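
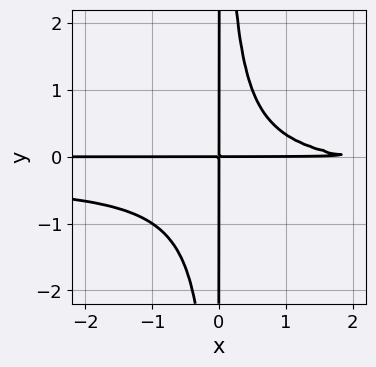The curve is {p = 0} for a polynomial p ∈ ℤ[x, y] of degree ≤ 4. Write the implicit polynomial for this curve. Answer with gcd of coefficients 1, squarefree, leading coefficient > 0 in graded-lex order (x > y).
3*x^2*y^2 + x^2*y - 2*x*y

First, degree: a generic line meets the curve in up to 4 points, so deg p = 4.
Next, from the visible intercepts: the visible y-axis segment lies entirely on the curve; the visible x-axis segment lies entirely on the curve.
Finally, fitting integer coefficients to these (and the overall shape) gives p.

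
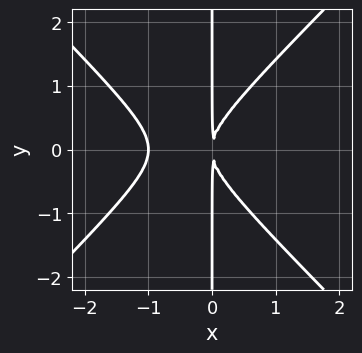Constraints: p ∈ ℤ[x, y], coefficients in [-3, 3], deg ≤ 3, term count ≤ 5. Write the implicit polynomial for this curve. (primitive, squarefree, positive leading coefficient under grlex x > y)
x^3 - x*y^2 + x^2

(a) The degree is 3 — a generic line meets the curve in up to 3 points.
(b) Symmetries: the y ↦ −y reflection is a symmetry, so y appears only in even powers.
(c) From the visible intercepts: one x-axis crossing is at x = -1; every point of the y-axis in the box is on the curve.
(d) The integer polynomial consistent with all of this is the stated p.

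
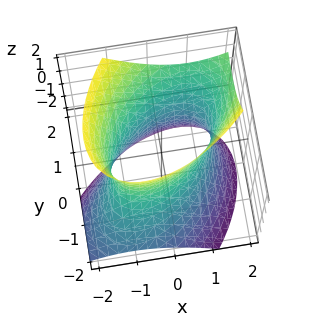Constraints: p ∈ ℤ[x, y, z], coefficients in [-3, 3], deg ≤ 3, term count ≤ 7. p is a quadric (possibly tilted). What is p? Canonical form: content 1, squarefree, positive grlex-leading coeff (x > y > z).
2*x^2 - 2*x*y + 2*y^2 - 2*y*z - z^2 - 3

Degree: a generic line meets the surface in up to 2 points, so deg p = 2.
Against the integer gridlines: no z-intercept at any integer in the box.
Matching integer coefficients to the picture gives p.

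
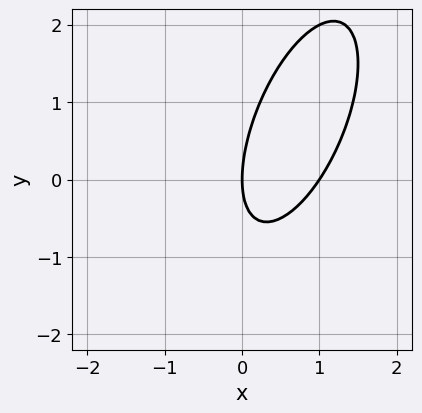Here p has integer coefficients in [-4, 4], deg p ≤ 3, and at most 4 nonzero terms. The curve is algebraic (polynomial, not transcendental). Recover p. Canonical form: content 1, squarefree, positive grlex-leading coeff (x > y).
3*x^2 - 2*x*y + y^2 - 3*x

1. deg p = 2.
2. Against the integer gridlines: among the integer gridlines, it crosses the x-axis at x ∈ {0, 1}; it meets the y-axis at y = 0 (among the integer gridlines).
3. Assembling these constraints gives the stated polynomial.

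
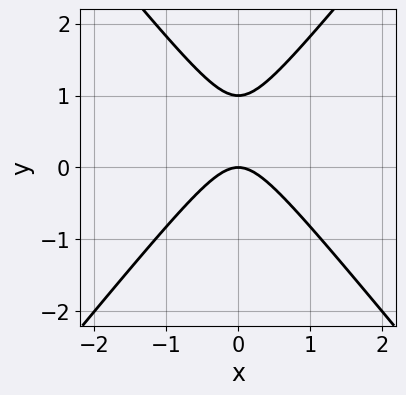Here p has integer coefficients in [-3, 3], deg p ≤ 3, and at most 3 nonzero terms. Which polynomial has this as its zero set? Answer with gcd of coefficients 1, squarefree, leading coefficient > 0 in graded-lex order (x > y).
First, deg p = 2.
Next, symmetries: mirror symmetry x ↦ −x ⇒ only even powers of x.
Next, observable constraints: it meets the x-axis at x = 0 (among the integer gridlines); among the integer gridlines, it crosses the y-axis at y ∈ {0, 1}.
Finally, solving for integer coefficients yields p as stated.

3*x^2 - 2*y^2 + 2*y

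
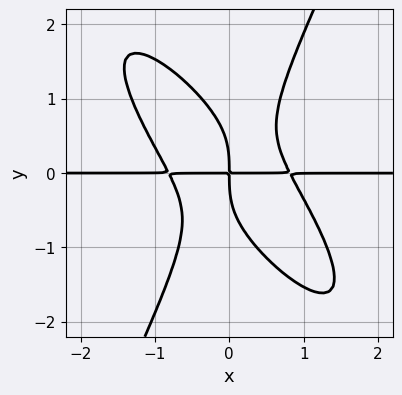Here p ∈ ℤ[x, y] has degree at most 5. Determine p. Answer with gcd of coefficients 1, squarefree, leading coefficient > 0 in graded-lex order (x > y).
3*x^3*y + 3*x^2*y^2 - y^4 - 2*x*y

The degree is 4 — a generic line meets the curve in up to 4 points.
Reading off the gridlines: the visible x-axis segment lies entirely on the curve.
Fitting integer coefficients to these (and the overall shape) gives p.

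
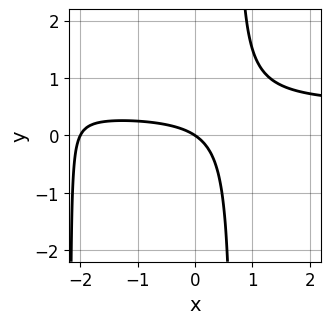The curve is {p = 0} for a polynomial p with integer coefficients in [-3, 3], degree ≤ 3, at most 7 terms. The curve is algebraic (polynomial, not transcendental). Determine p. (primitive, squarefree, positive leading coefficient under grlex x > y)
2*x^2*y - x^2 + 3*x*y - 2*x - 3*y

1. deg p = 3. The shape is more complex than any degree-2 curve.
2. Observable constraints: it crosses the y-axis at the gridline y = 0; among the integer gridlines, it crosses the x-axis at x ∈ {-2, 0}.
3. Assembling these constraints gives the stated polynomial.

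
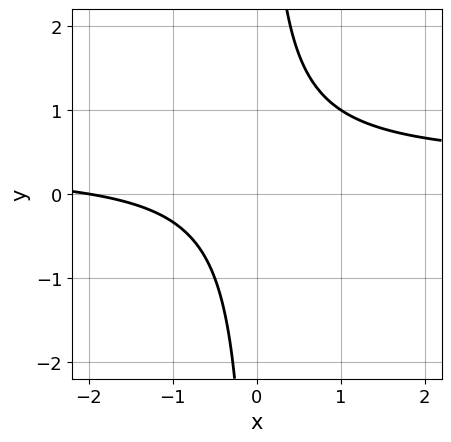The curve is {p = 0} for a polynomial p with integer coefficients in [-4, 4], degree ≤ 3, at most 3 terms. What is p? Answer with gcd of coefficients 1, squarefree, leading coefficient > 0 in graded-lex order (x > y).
1. Degree: the shape is more complex than any degree-1 curve, so deg p = 2.
2. Against the integer gridlines: no y-intercept at any integer in the box; it meets the x-axis at x = -2 (among the integer gridlines).
3. Assembling these constraints gives the stated polynomial.

3*x*y - x - 2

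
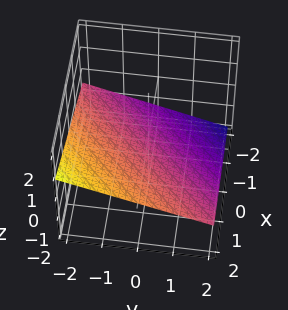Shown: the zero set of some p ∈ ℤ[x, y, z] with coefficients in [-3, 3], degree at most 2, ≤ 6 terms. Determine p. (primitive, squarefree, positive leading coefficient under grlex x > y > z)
x - y - 3*z - 2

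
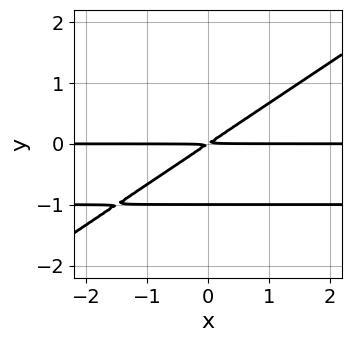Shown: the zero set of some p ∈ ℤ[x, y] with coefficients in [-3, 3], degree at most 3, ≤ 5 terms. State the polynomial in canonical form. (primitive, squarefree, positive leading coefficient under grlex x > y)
2*x*y^2 - 3*y^3 + 2*x*y - 3*y^2

(a) The degree is 3 — a generic line meets the curve in up to 3 points.
(b) Checking where it meets the axes: every point of the x-axis in the box is on the curve; one y-axis crossing is at y = -1.
(c) Putting this together gives p.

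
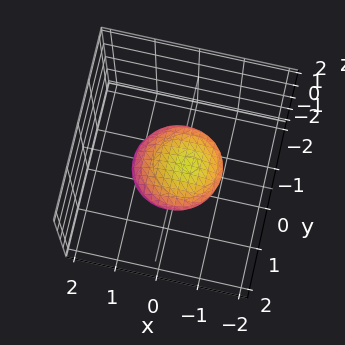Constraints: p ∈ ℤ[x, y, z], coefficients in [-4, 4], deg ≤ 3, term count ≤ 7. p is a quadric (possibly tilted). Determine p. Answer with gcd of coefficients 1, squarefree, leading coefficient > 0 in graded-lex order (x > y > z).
x^2 + x*z + y^2 + 3*z^2 - 1

(a) Degree: no degree-1 surface has this shape, so deg p = 2.
(b) From the visible intercepts: among the integer gridlines, it crosses the x-axis at x ∈ {-1, 1}; the y-axis gridline crossings are at y ∈ {-1, 1}.
(c) Putting this together gives p.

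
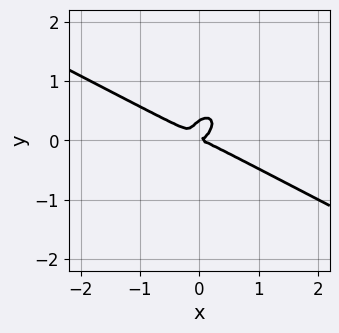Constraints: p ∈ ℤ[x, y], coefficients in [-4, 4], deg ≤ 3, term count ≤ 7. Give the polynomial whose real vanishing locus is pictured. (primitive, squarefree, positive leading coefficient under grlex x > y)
2*x^3 + 2*x^2*y - 2*x*y^2 + 3*y^3 - y^2

(a) deg p = 3. A generic line meets the curve in up to 3 points.
(b) From the visible intercepts: one x-axis crossing is at x = 0; it crosses the y-axis at the gridline y = 0.
(c) Fitting integer coefficients to these (and the overall shape) gives p.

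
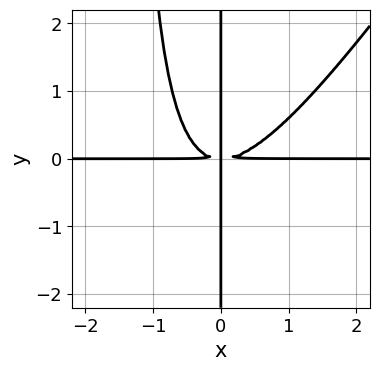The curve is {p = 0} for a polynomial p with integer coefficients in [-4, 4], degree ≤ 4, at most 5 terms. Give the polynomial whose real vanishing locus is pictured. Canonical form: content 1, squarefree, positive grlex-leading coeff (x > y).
Degree: a generic line meets the curve in up to 4 points, so deg p = 4.
Observable constraints: the visible y-axis segment lies entirely on the curve; the visible x-axis segment lies entirely on the curve.
Together with the visible shape, these determine p as stated.

3*x^3*y - 2*x^2*y^2 - 3*x*y^2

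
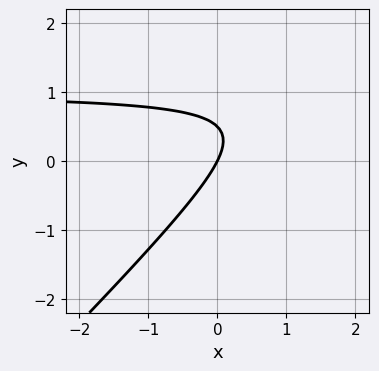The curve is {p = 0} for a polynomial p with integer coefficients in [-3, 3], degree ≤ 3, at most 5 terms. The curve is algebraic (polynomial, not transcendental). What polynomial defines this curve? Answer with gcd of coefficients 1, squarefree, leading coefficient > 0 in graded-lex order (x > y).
1. Degree: no degree-1 curve has this shape, so deg p = 2.
2. From the visible intercepts: it crosses the x-axis at the gridline x = 0; it crosses the y-axis at the gridline y = 0.
3. These observations pin down the coefficients.

2*x*y - 2*y^2 - 2*x + y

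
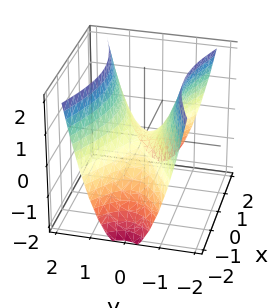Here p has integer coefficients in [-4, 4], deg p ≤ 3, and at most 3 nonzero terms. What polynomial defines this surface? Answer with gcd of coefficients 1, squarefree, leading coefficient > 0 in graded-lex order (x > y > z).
x^2 - 3*y^2 + 2*z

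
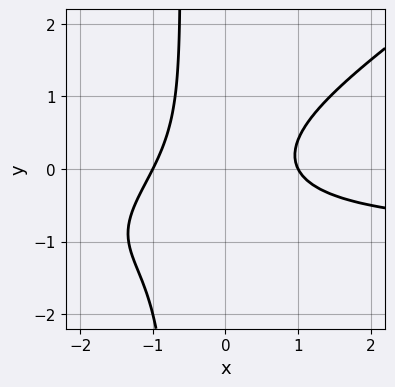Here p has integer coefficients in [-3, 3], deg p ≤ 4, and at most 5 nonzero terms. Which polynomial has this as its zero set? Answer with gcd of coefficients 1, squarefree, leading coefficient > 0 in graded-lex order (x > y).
2*x^2*y - 3*x*y^2 + 2*x^2 - 2*y^2 - 2

1. Degree: the shape is more complex than any degree-2 curve, so deg p = 3.
2. Observable constraints: among the integer gridlines, it crosses the x-axis at x ∈ {-1, 1}; it misses every integer gridline on the y-axis.
3. Fitting integer coefficients to these (and the overall shape) gives p.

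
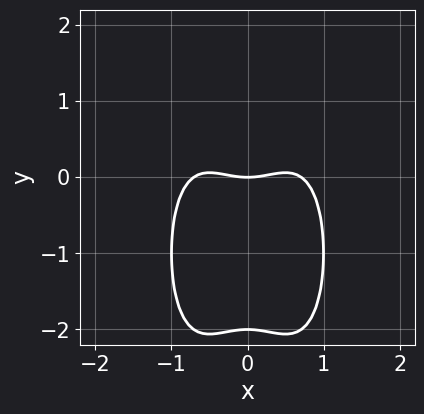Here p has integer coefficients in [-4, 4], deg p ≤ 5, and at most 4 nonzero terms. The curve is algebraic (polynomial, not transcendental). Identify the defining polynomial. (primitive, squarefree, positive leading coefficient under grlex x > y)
1. Degree: a generic line meets the curve in up to 4 points, so deg p = 4.
2. Symmetries: it's symmetric under x → −x, forcing even powers of x.
3. From the visible intercepts: it crosses the x-axis at the gridline x = 0; the y-axis gridline crossings are at y ∈ {-2, 0}.
4. Putting this together gives p.

2*x^4 - x^2 + y^2 + 2*y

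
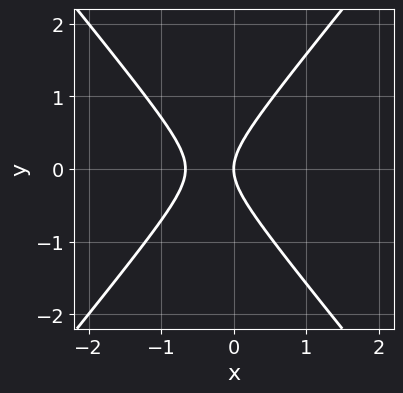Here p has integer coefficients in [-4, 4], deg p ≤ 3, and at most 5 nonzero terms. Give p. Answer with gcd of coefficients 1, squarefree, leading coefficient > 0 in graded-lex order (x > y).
3*x^2 - 2*y^2 + 2*x

First, deg p = 2. A generic line meets the curve in up to 2 points.
Next, symmetries: mirror symmetry y ↦ −y ⇒ only even powers of y.
Next, reading off the gridlines: it meets the y-axis at y = 0 (among the integer gridlines); it meets the x-axis at x = 0 (among the integer gridlines).
Finally, solving for integer coefficients yields p as stated.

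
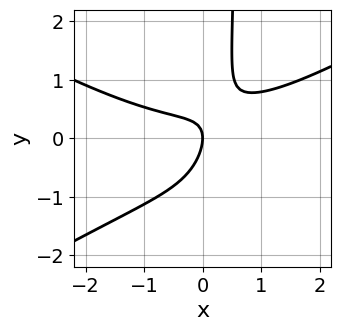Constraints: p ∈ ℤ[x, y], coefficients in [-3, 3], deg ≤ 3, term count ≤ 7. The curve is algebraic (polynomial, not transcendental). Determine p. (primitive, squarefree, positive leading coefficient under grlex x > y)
x^3 - 3*x*y^2 - 3*x*y + 2*y^2 + 2*x

The degree is 3 — the shape is more complex than any degree-2 curve.
From the axis intercepts and sections: it crosses the y-axis at the gridline y = 0; one x-axis crossing is at x = 0.
Together with the visible shape, these determine p as stated.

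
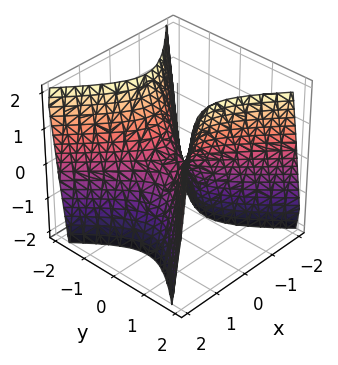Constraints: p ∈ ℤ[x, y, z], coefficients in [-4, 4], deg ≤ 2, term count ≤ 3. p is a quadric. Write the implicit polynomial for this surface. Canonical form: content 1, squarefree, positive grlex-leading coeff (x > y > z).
2*x^2 - 2*y^2 + z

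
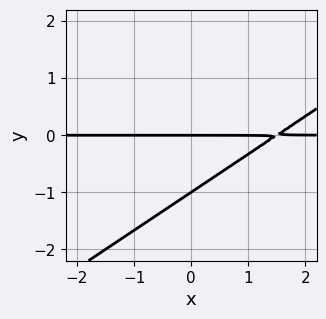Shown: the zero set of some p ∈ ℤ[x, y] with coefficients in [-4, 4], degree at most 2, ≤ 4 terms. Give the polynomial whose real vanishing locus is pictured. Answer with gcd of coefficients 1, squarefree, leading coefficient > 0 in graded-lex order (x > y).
The degree is 2 — no degree-1 curve has this shape.
Against the integer gridlines: among the integer gridlines, it crosses the y-axis at y ∈ {-1, 0}; every point of the x-axis in the box is on the curve.
Assembling these constraints gives the stated polynomial.

2*x*y - 3*y^2 - 3*y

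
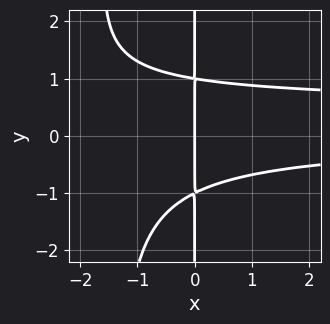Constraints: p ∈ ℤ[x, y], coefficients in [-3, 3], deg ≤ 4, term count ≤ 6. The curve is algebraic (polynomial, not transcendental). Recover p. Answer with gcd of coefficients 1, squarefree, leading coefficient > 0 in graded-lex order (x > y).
2*x^2*y^2 - x^2*y + 3*x*y^2 - 3*x

First, degree: a generic line meets the curve in up to 4 points, so deg p = 4.
Next, from the visible intercepts: it meets the x-axis at x = 0 (among the integer gridlines); the visible y-axis segment lies entirely on the curve.
Finally, matching integer coefficients to the picture gives p.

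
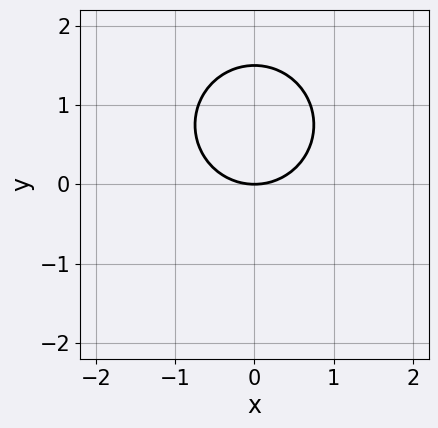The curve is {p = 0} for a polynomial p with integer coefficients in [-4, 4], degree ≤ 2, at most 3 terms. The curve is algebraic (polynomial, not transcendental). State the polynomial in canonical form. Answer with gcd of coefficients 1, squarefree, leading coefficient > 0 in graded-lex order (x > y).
2*x^2 + 2*y^2 - 3*y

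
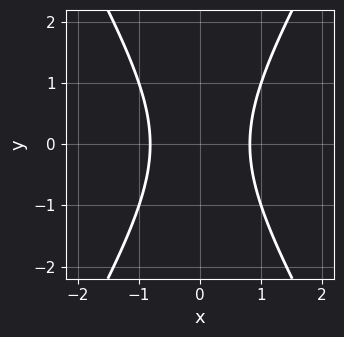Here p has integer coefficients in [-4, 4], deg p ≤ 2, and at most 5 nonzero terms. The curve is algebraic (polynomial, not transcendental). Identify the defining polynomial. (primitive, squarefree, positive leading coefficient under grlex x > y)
(a) The degree is 2 — no degree-1 curve has this shape.
(b) Symmetries: it's symmetric under y → −y, forcing even powers of y; mirror symmetry x ↦ −x ⇒ only even powers of x.
(c) From the visible intercepts: no y-intercept at any integer in the box.
(d) Solving for integer coefficients yields p as stated.

3*x^2 - y^2 - 2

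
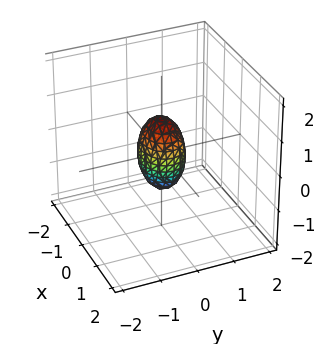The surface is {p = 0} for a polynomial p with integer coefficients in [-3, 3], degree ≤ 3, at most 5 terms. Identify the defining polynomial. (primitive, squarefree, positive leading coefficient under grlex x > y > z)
(a) The degree is 2 — a closed, bounded, convex surface; a quadric.
(b) Symmetries: the x ↦ −x reflection is a symmetry, so x appears only in even powers; mirror symmetry z ↦ −z ⇒ only even powers of z; it's symmetric under y → −y, forcing even powers of y.
(c) Against the integer gridlines: the z-axis gridline crossings are at z ∈ {-1, 1}.
(d) Together with the visible shape, these determine p as stated.

2*x^2 + 3*y^2 + z^2 - 1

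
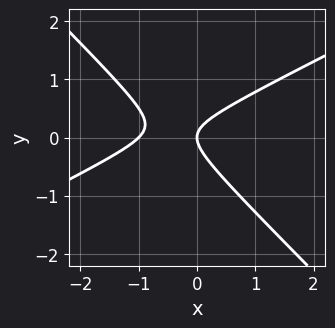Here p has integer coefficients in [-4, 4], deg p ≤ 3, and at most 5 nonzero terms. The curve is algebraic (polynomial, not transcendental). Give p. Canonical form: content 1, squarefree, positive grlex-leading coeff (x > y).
First, the degree is 2 — a generic line meets the curve in up to 2 points.
Next, observable constraints: it crosses the y-axis at the gridline y = 0; among the integer gridlines, it crosses the x-axis at x ∈ {-1, 0}.
Finally, solving for integer coefficients yields p as stated.

x^2 - x*y - 2*y^2 + x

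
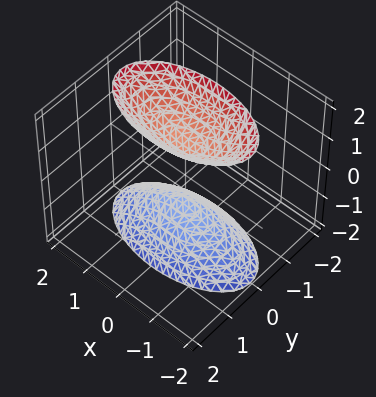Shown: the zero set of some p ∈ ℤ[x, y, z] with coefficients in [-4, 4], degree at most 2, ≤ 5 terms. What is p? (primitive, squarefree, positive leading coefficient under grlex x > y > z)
x^2 + 3*y^2 - z^2 + 1

1. The picture has 2 separate pieces. Treating them together as one polynomial.
2. Degree: two sheets facing apart; a quadric, so deg p = 2.
3. Symmetries: the x ↦ −x reflection is a symmetry, so x appears only in even powers; mirror symmetry y ↦ −y ⇒ only even powers of y; it's symmetric under z → −z, forcing even powers of z.
4. From the axis intercepts and sections: the surface avoids every integer x-axis point in the box; it misses every integer gridline on the y-axis.
5. Assembling these constraints gives the stated polynomial. Check: (0, 0, -1) on the z-axis lies on the surface, and p(0, 0, -1) = 0. ✓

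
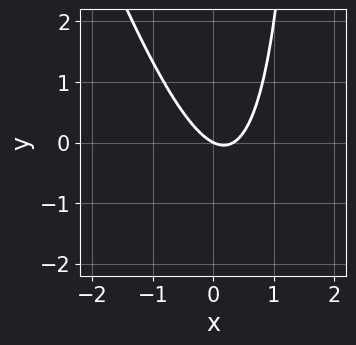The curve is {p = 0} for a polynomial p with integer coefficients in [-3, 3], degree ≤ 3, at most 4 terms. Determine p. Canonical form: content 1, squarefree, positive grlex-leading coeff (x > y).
3*x^2 + x*y - x - 2*y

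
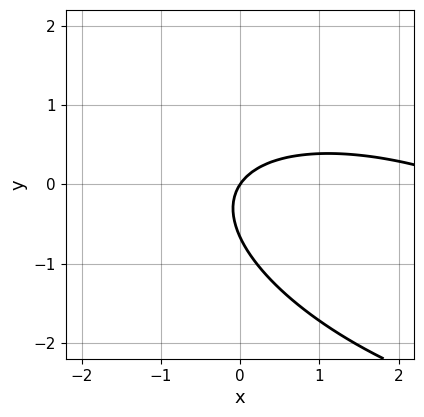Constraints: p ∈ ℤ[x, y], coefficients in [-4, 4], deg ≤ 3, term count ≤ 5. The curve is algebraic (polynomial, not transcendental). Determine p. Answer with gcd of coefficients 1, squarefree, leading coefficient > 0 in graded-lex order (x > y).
First, deg p = 2. No degree-1 curve has this shape.
Then, reading off the gridlines: it crosses the x-axis at the gridline x = 0; it meets the y-axis at y = 0 (among the integer gridlines).
Finally, solving for integer coefficients yields p as stated.

x^2 + 2*x*y + 3*y^2 - 3*x + 2*y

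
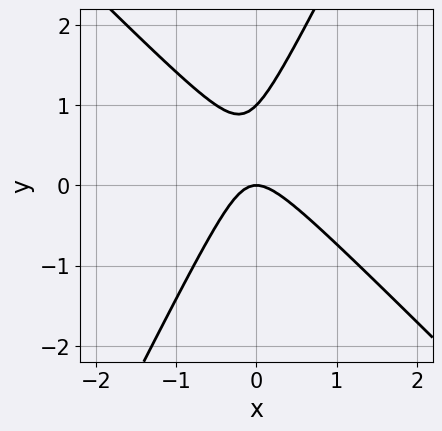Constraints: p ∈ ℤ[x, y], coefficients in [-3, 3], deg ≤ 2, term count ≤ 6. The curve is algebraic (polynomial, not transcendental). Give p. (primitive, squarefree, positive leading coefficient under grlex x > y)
2*x^2 + x*y - y^2 + y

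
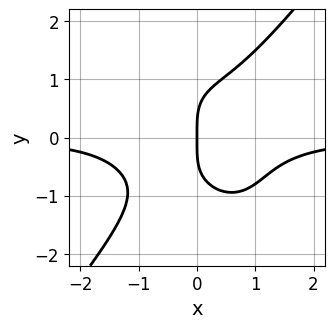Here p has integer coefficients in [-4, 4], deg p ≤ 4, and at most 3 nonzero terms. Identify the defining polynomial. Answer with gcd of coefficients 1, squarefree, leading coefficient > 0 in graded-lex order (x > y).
1. deg p = 4.
2. Observable constraints: it meets the y-axis at y = 0 (among the integer gridlines); one x-axis crossing is at x = 0.
3. Putting this together gives p.

2*x^3*y - y^4 + 2*x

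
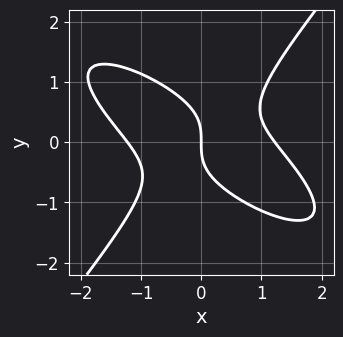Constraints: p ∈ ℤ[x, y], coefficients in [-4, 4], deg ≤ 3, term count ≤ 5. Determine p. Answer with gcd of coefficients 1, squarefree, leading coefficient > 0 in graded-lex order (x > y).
2*x^3 + 3*x^2*y - 3*y^3 - 3*x

First, the degree is 3 — the shape is more complex than any degree-2 curve.
Then, observable constraints: it crosses the x-axis at the gridline x = 0; it meets the y-axis at y = 0 (among the integer gridlines).
Finally, together with the visible shape, these determine p as stated.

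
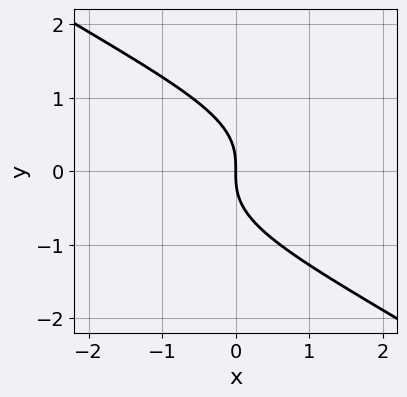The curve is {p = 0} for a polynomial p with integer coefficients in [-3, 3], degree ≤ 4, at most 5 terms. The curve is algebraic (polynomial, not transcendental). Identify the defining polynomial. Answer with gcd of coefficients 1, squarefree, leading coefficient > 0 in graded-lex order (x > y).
1. The degree is 3 — no degree-2 curve has this shape.
2. From the axis intercepts and sections: it crosses the x-axis at the gridline x = 0; one y-axis crossing is at y = 0.
3. Together with the visible shape, these determine p as stated.

2*x*y^2 + 3*y^3 + 3*x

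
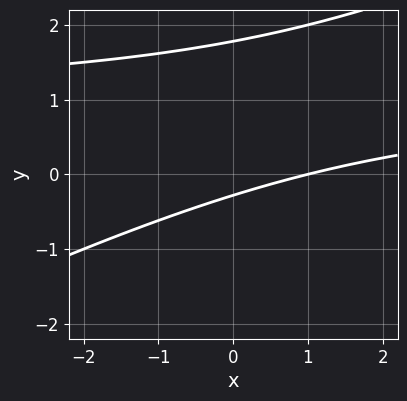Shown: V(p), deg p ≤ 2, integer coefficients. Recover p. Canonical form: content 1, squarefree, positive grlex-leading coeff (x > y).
x*y - 2*y^2 - x + 3*y + 1

Degree: no degree-1 curve has this shape, so deg p = 2.
Checking where it meets the axes: it meets the x-axis at x = 1 (among the integer gridlines).
Assembling these constraints gives the stated polynomial.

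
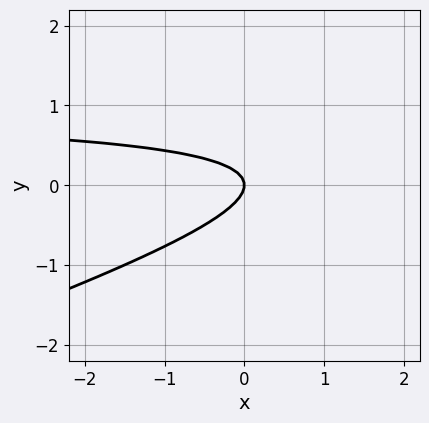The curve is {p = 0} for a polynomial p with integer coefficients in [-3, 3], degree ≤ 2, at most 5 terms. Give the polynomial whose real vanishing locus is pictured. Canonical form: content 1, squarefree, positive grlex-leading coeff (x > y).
x*y - 3*y^2 - x

First, the degree is 2 — a generic line meets the curve in up to 2 points.
Then, from the visible intercepts: it meets the x-axis at x = 0 (among the integer gridlines); it meets the y-axis at y = 0 (among the integer gridlines).
Finally, these observations pin down the coefficients.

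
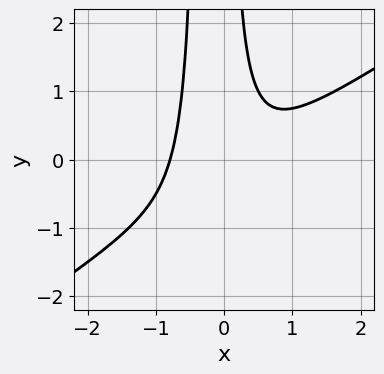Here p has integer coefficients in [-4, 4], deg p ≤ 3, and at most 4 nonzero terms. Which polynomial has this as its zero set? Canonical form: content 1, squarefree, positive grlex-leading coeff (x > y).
2*x^3 - 3*x^2*y - x*y + 1

deg p = 3. A generic line meets the curve in up to 3 points.
Observable constraints: no y-intercept at any integer in the box.
Matching integer coefficients to the picture gives p.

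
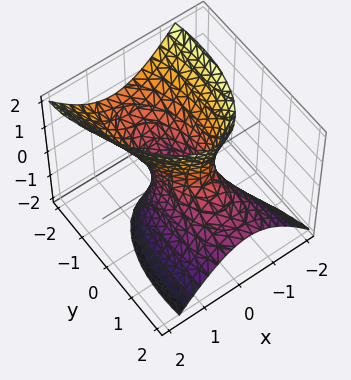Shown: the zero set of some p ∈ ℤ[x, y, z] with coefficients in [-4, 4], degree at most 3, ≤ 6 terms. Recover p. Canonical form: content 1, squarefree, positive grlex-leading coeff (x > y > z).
3*x^2 + x*y + y^2 + 2*y*z - z^2 - 1

1. The degree is 2 — a generic line meets the surface in up to 2 points.
2. Reading off the gridlines: the surface avoids every integer z-axis point in the box; among the integer gridlines, it crosses the y-axis at y ∈ {-1, 1}.
3. The integer polynomial consistent with all of this is the stated p.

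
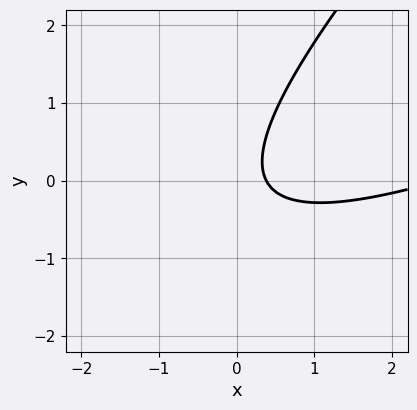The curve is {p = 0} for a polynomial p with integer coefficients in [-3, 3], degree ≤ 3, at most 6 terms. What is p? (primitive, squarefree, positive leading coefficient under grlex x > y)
The degree is 2 — no degree-1 curve has this shape.
From the axis intercepts and sections: it misses every integer gridline on the y-axis.
Solving for integer coefficients yields p as stated.

x^2 - 3*x*y + 2*y^2 - 3*x + 1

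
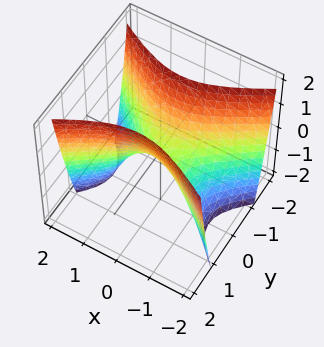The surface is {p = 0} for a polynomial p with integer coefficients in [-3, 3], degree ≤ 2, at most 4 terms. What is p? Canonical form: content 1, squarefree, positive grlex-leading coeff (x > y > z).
x^2 - 2*y^2 + z

Degree: a hyperbolic paraboloid; a quadric, so deg p = 2.
Symmetries: it's symmetric under x → −x, forcing even powers of x; it's symmetric under y → −y, forcing even powers of y.
Against the integer gridlines: one x-axis crossing is at x = 0; it meets the y-axis at y = 0 (among the integer gridlines); one z-axis crossing is at z = 0.
Solving for integer coefficients yields p as stated.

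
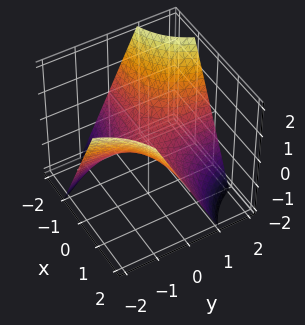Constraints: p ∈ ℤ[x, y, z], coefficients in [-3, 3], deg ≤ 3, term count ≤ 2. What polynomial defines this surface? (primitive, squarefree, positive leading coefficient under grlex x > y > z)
Degree: a saddle surface; a quadric, so deg p = 2.
Checking where it meets the axes: every point of the x-axis in the box is on the surface; every point of the y-axis in the box is on the surface.
The integer polynomial consistent with all of this is the stated p.

x*y + z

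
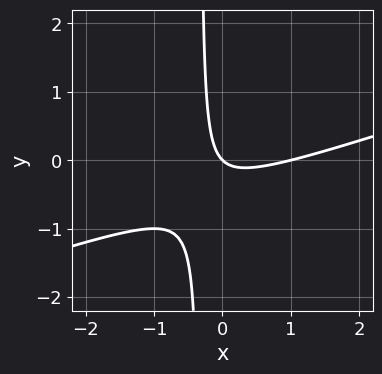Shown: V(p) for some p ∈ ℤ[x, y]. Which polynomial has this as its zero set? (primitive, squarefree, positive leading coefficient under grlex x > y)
(a) The degree is 2 — the shape is more complex than any degree-1 curve.
(b) From the visible intercepts: it crosses the y-axis at the gridline y = 0; among the integer gridlines, it crosses the x-axis at x ∈ {0, 1}.
(c) Together with the visible shape, these determine p as stated.

x^2 - 3*x*y - x - y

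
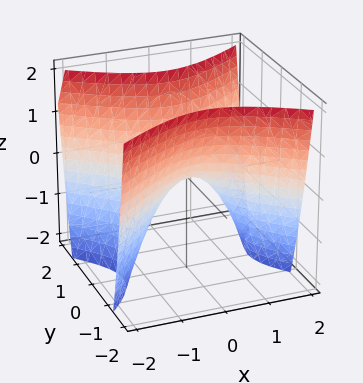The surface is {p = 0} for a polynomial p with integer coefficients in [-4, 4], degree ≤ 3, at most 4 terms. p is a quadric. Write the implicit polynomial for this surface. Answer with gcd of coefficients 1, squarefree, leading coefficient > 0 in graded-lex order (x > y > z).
2*x^2 - 3*y^2 + 2*z

First, deg p = 2. A hyperbolic paraboloid; a quadric.
Next, symmetries: the x ↦ −x reflection is a symmetry, so x appears only in even powers; the y ↦ −y reflection is a symmetry, so y appears only in even powers.
Next, reading off the gridlines: it meets the z-axis at z = 0 (among the integer gridlines); it meets the y-axis at y = 0 (among the integer gridlines).
Finally, together with the visible shape, these determine p as stated.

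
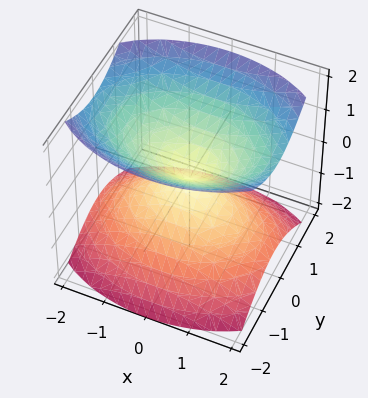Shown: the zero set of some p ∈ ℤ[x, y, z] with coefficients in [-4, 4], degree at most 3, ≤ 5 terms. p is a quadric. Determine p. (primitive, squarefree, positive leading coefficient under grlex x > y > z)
The picture has 2 separate pieces. They look like related sheets of one shape, so recover p as a whole.
Degree: two nappes meeting at a single point; a quadric, so deg p = 2.
Symmetries: the x ↦ −x reflection is a symmetry, so x appears only in even powers; mirror symmetry z ↦ −z ⇒ only even powers of z; mirror symmetry y ↦ −y ⇒ only even powers of y.
From the axis intercepts and sections: one y-axis crossing is at y = 0; it crosses the z-axis at the gridline z = 0.
Matching integer coefficients to the picture gives p.

x^2 + 2*y^2 - 2*z^2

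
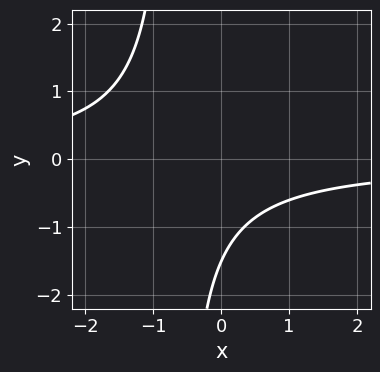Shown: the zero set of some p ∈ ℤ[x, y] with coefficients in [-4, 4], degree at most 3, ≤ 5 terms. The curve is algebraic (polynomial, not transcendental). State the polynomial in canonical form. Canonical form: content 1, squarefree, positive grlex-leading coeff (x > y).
3*x*y + 2*y + 3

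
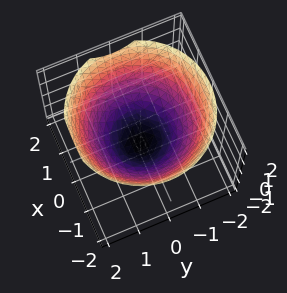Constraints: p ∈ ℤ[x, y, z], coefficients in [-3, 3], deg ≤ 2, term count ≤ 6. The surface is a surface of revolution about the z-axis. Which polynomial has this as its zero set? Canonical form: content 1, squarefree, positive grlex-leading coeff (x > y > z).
(a) The degree is 2 — a generic line meets the surface in up to 2 points.
(b) Symmetry: every cross-section ⟂ z is a circle, so x, y appear only via x² + y².
(c) Observable constraints: it crosses the z-axis at the gridline z = -1; a circular section at z = 1 has radius between 1 and 2.
(d) Matching integer coefficients to the picture gives p.

2*x^2 + 2*y^2 - 3*z - 3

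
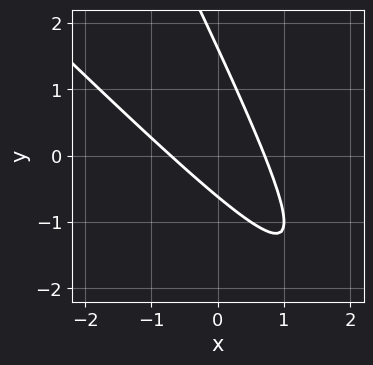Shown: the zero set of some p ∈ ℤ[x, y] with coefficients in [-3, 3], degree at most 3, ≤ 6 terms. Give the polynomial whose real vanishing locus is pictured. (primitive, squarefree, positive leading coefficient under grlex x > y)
2*x^2 + 3*x*y + y^2 - y - 1

First, degree: the shape is more complex than any degree-1 curve, so deg p = 2.
Finally, the integer polynomial consistent with all of this is the stated p.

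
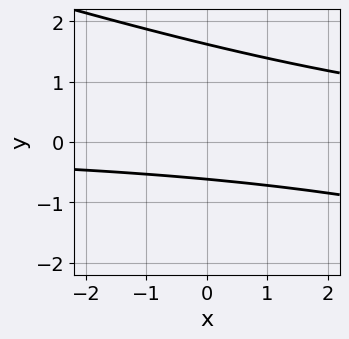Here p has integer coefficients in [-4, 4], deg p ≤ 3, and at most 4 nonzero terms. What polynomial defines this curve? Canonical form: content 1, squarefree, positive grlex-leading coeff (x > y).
x*y + 3*y^2 - 3*y - 3

1. The degree is 2 — no degree-1 curve has this shape.
2. From the visible intercepts: the curve avoids every integer x-axis point in the box.
3. Together with the visible shape, these determine p as stated.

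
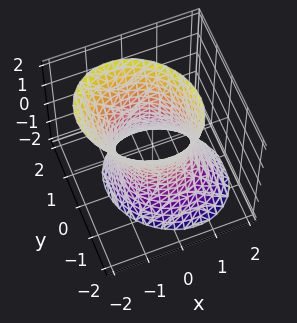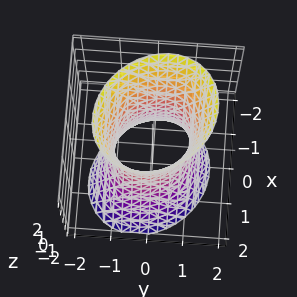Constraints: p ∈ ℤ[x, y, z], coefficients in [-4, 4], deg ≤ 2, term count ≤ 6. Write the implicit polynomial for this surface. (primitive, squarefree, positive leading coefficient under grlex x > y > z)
3*x^2 + x*y + x*z + 3*y^2 - z^2 - 3

1. deg p = 2. No degree-1 surface has this shape.
2. From the axis intercepts and sections: the y-axis gridline crossings are at y ∈ {-1, 1}; the x-axis gridline crossings are at x ∈ {-1, 1}; it misses every integer gridline on the z-axis.
3. Fitting integer coefficients to these (and the overall shape) gives p.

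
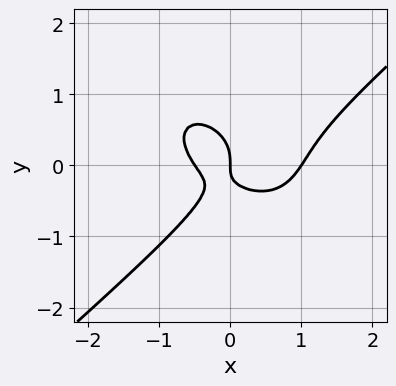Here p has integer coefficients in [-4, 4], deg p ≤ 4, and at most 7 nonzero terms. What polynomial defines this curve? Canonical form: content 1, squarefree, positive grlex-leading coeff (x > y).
deg p = 3. A generic line meets the curve in up to 3 points.
Observable constraints: one y-axis crossing is at y = 0; the x-axis gridline crossings are at x ∈ {0, 1}.
Together with the visible shape, these determine p as stated.

2*x^3 - 3*y^3 - x^2 - 2*x*y - x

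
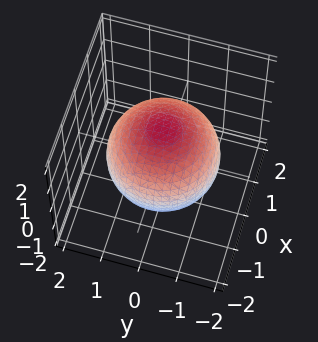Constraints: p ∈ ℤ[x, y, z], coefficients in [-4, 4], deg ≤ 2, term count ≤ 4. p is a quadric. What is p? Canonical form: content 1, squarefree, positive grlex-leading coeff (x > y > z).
x^2 + y^2 + z^2 - 2

Degree: bounded and convex; a quadric, so deg p = 2.
Symmetries: rotational symmetry about the z-axis ⇒ p depends on x, y only through x² + y²; it's symmetric under z → −z, forcing even powers of z.
Checking where it meets the axes: a circular section at z = 0 has radius between 1 and 2.
Together with the visible shape, these determine p as stated.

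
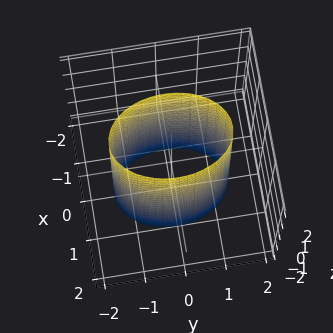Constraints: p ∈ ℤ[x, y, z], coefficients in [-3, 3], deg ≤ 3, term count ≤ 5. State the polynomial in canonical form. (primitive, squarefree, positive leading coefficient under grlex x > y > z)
2*x^2 + y^2 - 2

The degree is 2 — a cylinder; a quadric.
Symmetries: it's symmetric under y → −y, forcing even powers of y; it's symmetric under z → −z, forcing even powers of z; the x ↦ −x reflection is a symmetry, so x appears only in even powers.
From the visible intercepts: it misses every integer gridline on the z-axis; among the integer gridlines, it crosses the x-axis at x ∈ {-1, 1}.
Solving for integer coefficients yields p as stated.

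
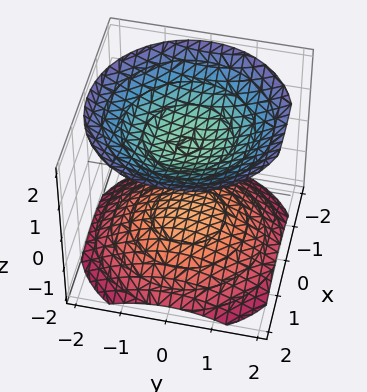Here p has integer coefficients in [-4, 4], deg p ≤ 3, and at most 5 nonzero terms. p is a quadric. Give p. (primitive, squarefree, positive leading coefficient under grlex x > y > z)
There are 2 components. Treating them together as one polynomial.
deg p = 2. Two sheets facing apart; a quadric.
Symmetries: it's symmetric under z → −z, forcing even powers of z; rotational symmetry about the z-axis ⇒ p depends on x, y only through x² + y².
From the visible intercepts: it misses every integer gridline on the x-axis; the z-axis gridline crossings are at z ∈ {-1, 1}; no y-intercept at any integer in the box.
Assembling these constraints gives the stated polynomial.

2*x^2 + 2*y^2 - 3*z^2 + 3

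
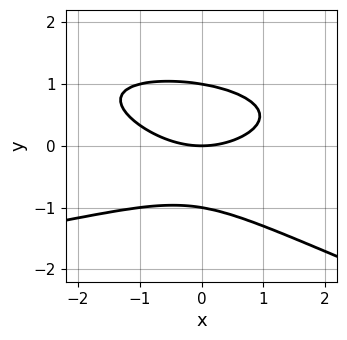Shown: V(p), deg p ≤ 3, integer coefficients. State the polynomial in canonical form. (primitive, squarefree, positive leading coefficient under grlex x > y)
x*y^2 + 3*y^3 + x^2 - 3*y

1. The degree is 3 — no degree-2 curve has this shape.
2. From the visible intercepts: among the integer gridlines, it crosses the y-axis at y ∈ {-1, 0, 1}; it meets the x-axis at x = 0 (among the integer gridlines).
3. Together with the visible shape, these determine p as stated.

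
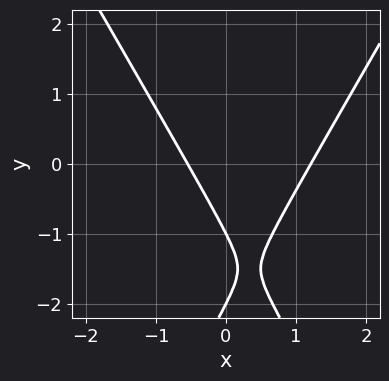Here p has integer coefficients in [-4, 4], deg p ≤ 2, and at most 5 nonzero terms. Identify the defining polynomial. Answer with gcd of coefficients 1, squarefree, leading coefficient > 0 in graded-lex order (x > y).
3*x^2 - y^2 - 2*x - 3*y - 2

(a) The degree is 2 — a generic line meets the curve in up to 2 points.
(b) From the visible intercepts: the y-axis gridline crossings are at y ∈ {-2, -1}.
(c) These observations pin down the coefficients.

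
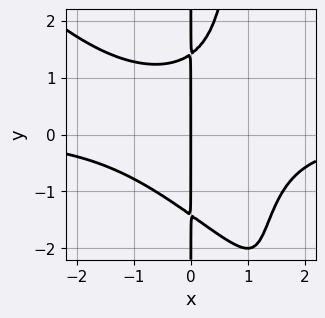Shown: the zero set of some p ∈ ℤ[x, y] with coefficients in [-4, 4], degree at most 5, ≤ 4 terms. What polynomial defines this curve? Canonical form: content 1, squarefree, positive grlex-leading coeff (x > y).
1. Degree: a generic line meets the curve in up to 4 points, so deg p = 4.
2. Against the integer gridlines: one x-axis crossing is at x = 0; the visible y-axis segment lies entirely on the curve.
3. Fitting integer coefficients to these (and the overall shape) gives p.

x^3*y + x^2*y^2 - x*y^2 + 2*x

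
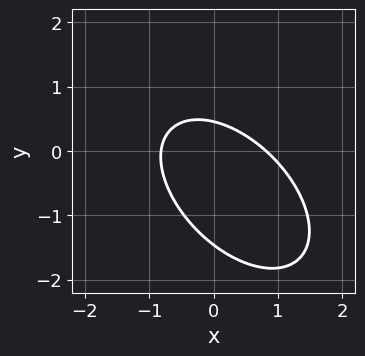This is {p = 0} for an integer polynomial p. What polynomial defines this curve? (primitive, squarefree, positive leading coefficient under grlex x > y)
1. The degree is 2 — the shape is more complex than any degree-1 curve.
2. Matching integer coefficients to the picture gives p.

3*x^2 + 3*x*y + 3*y^2 + 3*y - 2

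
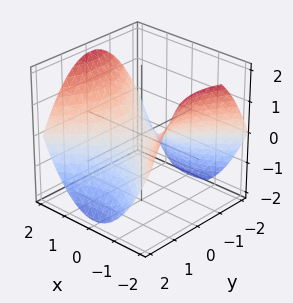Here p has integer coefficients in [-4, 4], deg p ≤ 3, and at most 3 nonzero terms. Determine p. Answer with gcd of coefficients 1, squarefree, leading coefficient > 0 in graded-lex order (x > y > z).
x^2 - y^2 - 2*z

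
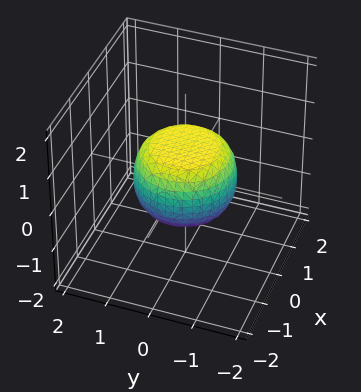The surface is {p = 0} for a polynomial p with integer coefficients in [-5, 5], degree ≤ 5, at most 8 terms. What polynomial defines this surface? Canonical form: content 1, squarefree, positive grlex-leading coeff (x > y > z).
First, deg p = 4.
Next, symmetries: the z-axis is an axis of rotation, so x and y enter only as x² + y².
Next, from the visible intercepts: a circular section at z = 0 has radius between 1 and 2.
Finally, these observations pin down the coefficients.

2*x^4 + 4*x^2*y^2 + 2*y^4 - x^2 - y^2 + 3*z^2 - 2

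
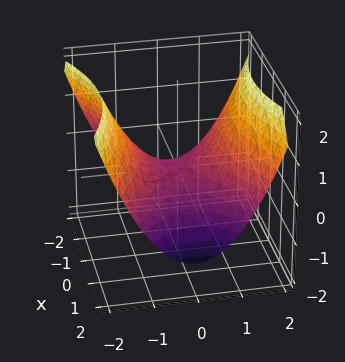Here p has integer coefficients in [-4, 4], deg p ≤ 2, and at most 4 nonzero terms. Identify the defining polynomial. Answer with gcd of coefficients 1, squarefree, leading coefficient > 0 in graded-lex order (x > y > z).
Degree: a hyperbolic paraboloid; a quadric, so deg p = 2.
Symmetries: mirror symmetry y ↦ −y ⇒ only even powers of y; the x ↦ −x reflection is a symmetry, so x appears only in even powers.
From the visible intercepts: it crosses the x-axis at the gridline x = 0; it meets the y-axis at y = 0 (among the integer gridlines); one z-axis crossing is at z = 0.
Fitting integer coefficients to these (and the overall shape) gives p.

x^2 - 2*y^2 + 3*z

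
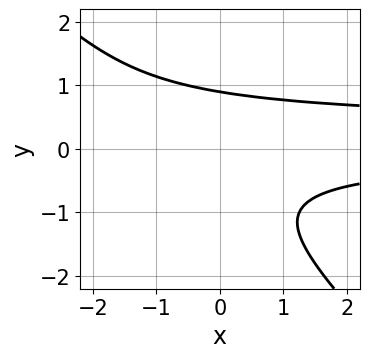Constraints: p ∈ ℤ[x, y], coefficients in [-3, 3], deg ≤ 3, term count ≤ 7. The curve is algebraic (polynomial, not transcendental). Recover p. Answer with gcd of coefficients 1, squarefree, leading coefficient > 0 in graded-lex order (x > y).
3*x*y^2 + 3*y^3 - x*y + y^2 - 3

First, the degree is 3 — a generic line meets the curve in up to 3 points.
Then, from the visible intercepts: the curve avoids every integer x-axis point in the box.
Finally, together with the visible shape, these determine p as stated.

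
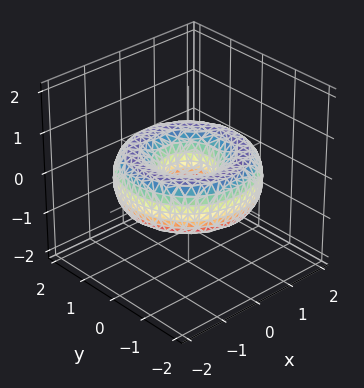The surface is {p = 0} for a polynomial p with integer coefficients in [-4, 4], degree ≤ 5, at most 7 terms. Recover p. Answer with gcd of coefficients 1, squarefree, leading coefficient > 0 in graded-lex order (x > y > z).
x^4 + 2*x^2*y^2 + y^4 - 3*x^2 - 3*y^2 + 3*z^2 + 1

(a) Degree: the shape is more complex than any degree-3 surface, so deg p = 4.
(b) Symmetry: the surface is invariant under rotation about z: p = q(x² + y², z).
(c) Observable constraints: a circular section at z = 0 has radius between 0 and 1; the surface avoids every integer z-axis point in the box.
(d) Putting this together gives p.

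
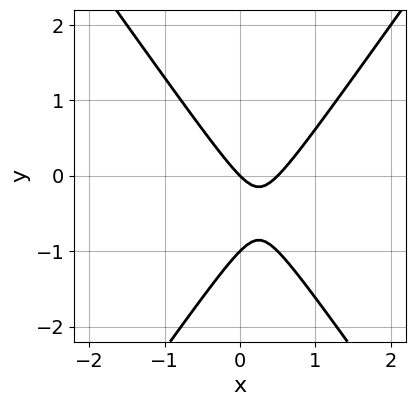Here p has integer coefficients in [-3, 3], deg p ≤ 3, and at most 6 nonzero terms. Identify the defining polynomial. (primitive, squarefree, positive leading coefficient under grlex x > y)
deg p = 2. A generic line meets the curve in up to 2 points.
Checking where it meets the axes: it meets the x-axis at x = 0 (among the integer gridlines); among the integer gridlines, it crosses the y-axis at y ∈ {-1, 0}.
Matching integer coefficients to the picture gives p.

2*x^2 - y^2 - x - y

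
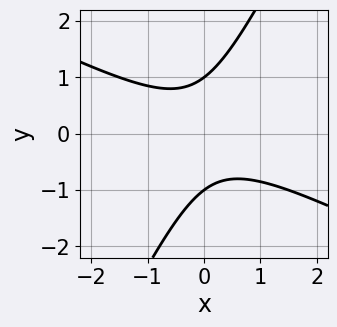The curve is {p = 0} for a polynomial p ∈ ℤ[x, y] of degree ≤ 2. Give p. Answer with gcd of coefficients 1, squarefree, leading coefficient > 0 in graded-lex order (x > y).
2*x^2 + 3*x*y - 2*y^2 + 2

1. The degree is 2 — a generic line meets the curve in up to 2 points.
2. Observable constraints: the curve avoids every integer x-axis point in the box; the y-axis gridline crossings are at y ∈ {-1, 1}.
3. Solving for integer coefficients yields p as stated.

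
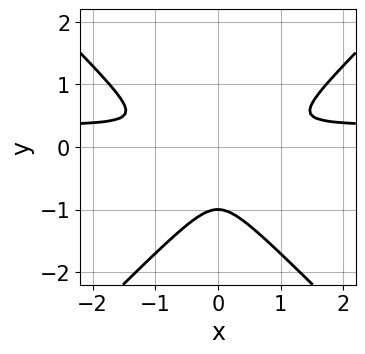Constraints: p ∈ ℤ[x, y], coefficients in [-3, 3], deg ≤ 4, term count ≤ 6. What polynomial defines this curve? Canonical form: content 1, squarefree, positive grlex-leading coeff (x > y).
3*x^2*y - 3*y^3 - x^2 - 3*y^2

(a) deg p = 3.
(b) Symmetries: the x ↦ −x reflection is a symmetry, so x appears only in even powers.
(c) Observable constraints: it crosses the y-axis at the gridline y = -1.
(d) Matching integer coefficients to the picture gives p.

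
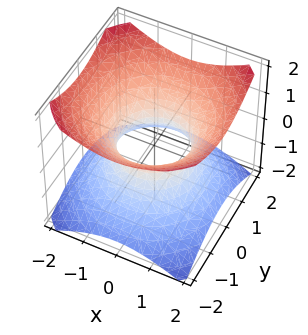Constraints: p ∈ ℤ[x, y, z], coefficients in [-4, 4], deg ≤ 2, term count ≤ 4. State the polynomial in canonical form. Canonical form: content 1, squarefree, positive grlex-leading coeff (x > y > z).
2*x^2 + 2*y^2 - 3*z^2 - 2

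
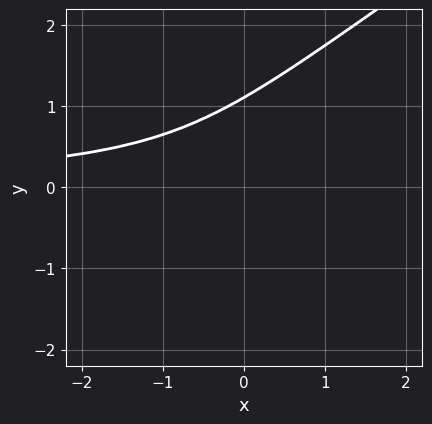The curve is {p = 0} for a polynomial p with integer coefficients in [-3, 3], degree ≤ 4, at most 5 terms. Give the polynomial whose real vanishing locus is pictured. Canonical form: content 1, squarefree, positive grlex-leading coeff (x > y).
(a) Degree: the shape is more complex than any degree-2 curve, so deg p = 3.
(b) Checking where it meets the axes: the curve avoids every integer x-axis point in the box.
(c) Solving for integer coefficients yields p as stated.

2*x*y^2 - 3*y^3 + 3*x*y + y + 3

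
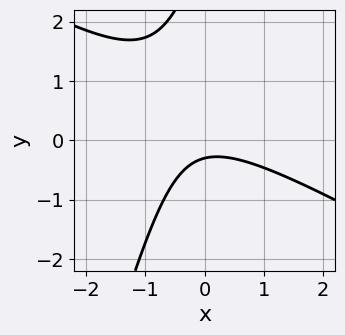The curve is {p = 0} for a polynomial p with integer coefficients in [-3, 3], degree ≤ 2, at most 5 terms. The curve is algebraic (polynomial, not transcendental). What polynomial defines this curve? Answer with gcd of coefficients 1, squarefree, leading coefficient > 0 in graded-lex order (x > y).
1. Degree: no degree-1 curve has this shape, so deg p = 2.
2. Observable constraints: the curve avoids every integer x-axis point in the box.
3. Fitting integer coefficients to these (and the overall shape) gives p.

2*x^2 + 3*x*y - y^2 + 3*y + 1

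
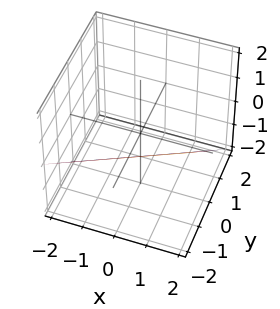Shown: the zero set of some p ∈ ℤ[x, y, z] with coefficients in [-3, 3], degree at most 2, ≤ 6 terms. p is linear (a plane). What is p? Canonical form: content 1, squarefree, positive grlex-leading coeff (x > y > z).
x - 2*y - 2*z - 2

First, degree: the surface is flat (a plane), so deg p = 1.
Next, against the integer gridlines: one x-axis crossing is at x = 2; one z-axis crossing is at z = -1; it crosses the y-axis at the gridline y = -1.
Finally, solving for integer coefficients yields p as stated.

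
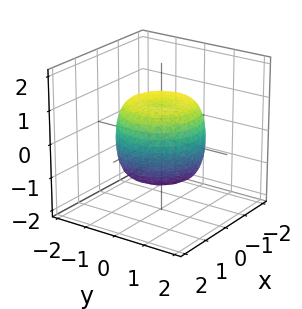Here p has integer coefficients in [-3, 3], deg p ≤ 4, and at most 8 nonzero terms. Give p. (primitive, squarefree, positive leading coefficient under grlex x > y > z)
x^4 + 2*x^2*y^2 + y^4 - x^2 - y^2 + z^2 - 1

The degree is 4 — a generic line meets the surface in up to 4 points.
Symmetry: the z-axis is an axis of rotation, so x and y enter only as x² + y².
Against the integer gridlines: a circular section at z = 0 has radius between 1 and 2; among the integer gridlines, it crosses the z-axis at z ∈ {-1, 1}.
Putting this together gives p.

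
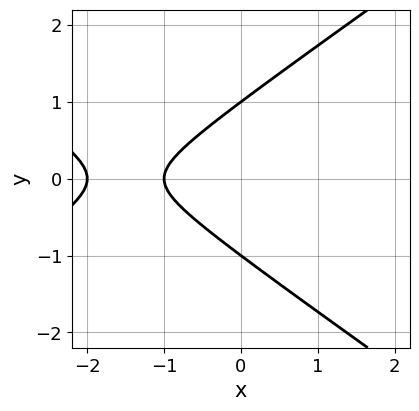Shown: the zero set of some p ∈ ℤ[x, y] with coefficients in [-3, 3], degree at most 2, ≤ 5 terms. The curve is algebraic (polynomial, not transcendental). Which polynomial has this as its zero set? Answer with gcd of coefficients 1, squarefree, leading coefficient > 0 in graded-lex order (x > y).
(a) Degree: the shape is more complex than any degree-1 curve, so deg p = 2.
(b) Symmetries: the y ↦ −y reflection is a symmetry, so y appears only in even powers.
(c) From the visible intercepts: among the integer gridlines, it crosses the x-axis at x ∈ {-2, -1}; the y-axis gridline crossings are at y ∈ {-1, 1}.
(d) The integer polynomial consistent with all of this is the stated p.

x^2 - 2*y^2 + 3*x + 2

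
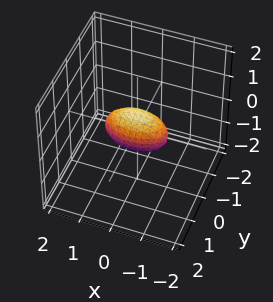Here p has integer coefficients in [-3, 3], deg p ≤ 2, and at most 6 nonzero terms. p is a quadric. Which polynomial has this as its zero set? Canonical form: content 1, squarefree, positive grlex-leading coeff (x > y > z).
(a) The degree is 2 — a closed, bounded, convex surface; a quadric.
(b) Symmetries: the x ↦ −x reflection is a symmetry, so x appears only in even powers; the z ↦ −z reflection is a symmetry, so z appears only in even powers; it's symmetric under y → −y, forcing even powers of y.
(c) Observable constraints: among the integer gridlines, it crosses the x-axis at x ∈ {-1, 1}.
(d) Assembling these constraints gives the stated polynomial.

x^2 + 3*y^2 + 2*z^2 - 1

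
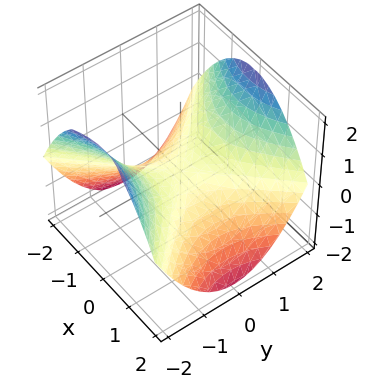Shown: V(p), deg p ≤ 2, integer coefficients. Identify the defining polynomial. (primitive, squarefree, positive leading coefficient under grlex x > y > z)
deg p = 2. A saddle surface; a quadric.
Symmetries: it's symmetric under y → −y, forcing even powers of y; the x ↦ −x reflection is a symmetry, so x appears only in even powers.
Checking where it meets the axes: it meets the z-axis at z = 0 (among the integer gridlines); it meets the y-axis at y = 0 (among the integer gridlines); it crosses the x-axis at the gridline x = 0.
These observations pin down the coefficients.

x^2 - y^2 + 2*z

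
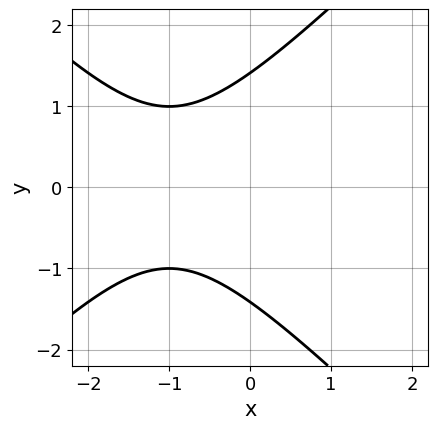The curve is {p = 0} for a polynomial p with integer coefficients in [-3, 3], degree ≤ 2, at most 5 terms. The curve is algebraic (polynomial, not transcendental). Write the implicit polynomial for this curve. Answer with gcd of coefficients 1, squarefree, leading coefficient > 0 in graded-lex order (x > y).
x^2 - y^2 + 2*x + 2

1. deg p = 2. The shape is more complex than any degree-1 curve.
2. Symmetries: the y ↦ −y reflection is a symmetry, so y appears only in even powers.
3. Observable constraints: the curve avoids every integer x-axis point in the box.
4. The integer polynomial consistent with all of this is the stated p.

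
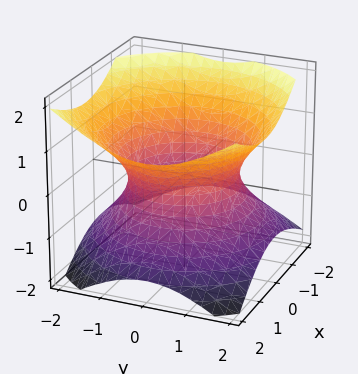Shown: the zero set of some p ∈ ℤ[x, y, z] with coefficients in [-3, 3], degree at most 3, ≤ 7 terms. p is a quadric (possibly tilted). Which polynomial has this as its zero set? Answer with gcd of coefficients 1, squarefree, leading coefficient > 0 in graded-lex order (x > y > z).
2*x^2 - x*z + 2*y^2 - 3*z^2 - 3

1. The degree is 2 — a generic line meets the surface in up to 2 points.
2. Against the integer gridlines: the surface avoids every integer z-axis point in the box.
3. The integer polynomial consistent with all of this is the stated p.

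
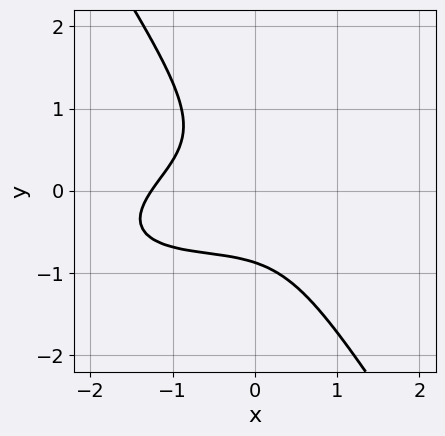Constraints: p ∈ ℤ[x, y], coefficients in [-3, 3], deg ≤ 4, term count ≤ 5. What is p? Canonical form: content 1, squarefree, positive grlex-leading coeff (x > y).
First, degree: no degree-2 curve has this shape, so deg p = 3.
Finally, solving for integer coefficients yields p as stated.

x^3 - 2*x^2*y + 3*x*y^2 + 3*y^3 + 2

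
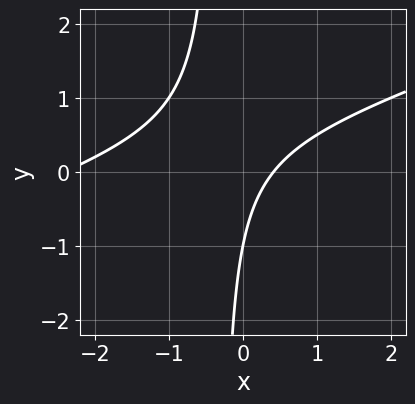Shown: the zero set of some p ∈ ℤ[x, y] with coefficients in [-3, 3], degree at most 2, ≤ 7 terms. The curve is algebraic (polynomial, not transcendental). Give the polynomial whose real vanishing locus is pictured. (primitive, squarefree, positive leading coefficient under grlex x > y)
First, degree: the shape is more complex than any degree-1 curve, so deg p = 2.
Next, from the visible intercepts: one y-axis crossing is at y = -1.
Finally, assembling these constraints gives the stated polynomial.

x^2 - 3*x*y + 2*x - y - 1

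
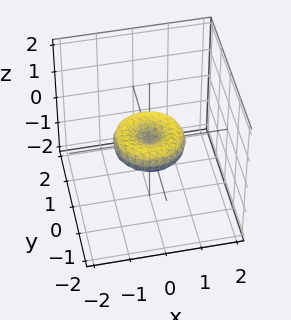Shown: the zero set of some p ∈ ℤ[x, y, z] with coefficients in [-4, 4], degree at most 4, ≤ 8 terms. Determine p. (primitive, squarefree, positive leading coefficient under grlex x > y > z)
(a) Degree: the shape is more complex than any degree-3 surface, so deg p = 4.
(b) Symmetries: every cross-section ⟂ z is a circle, so x, y appear only via x² + y².
(c) Observable constraints: among the integer gridlines, it crosses the y-axis at y ∈ {-1, 0, 1}; a circular section at z = 0 has radius exactly 1; one z-axis crossing is at z = 0.
(d) These observations pin down the coefficients. Check: (-1, 0, 0) on the x-axis lies on the surface, and p(-1, 0, 0) = 0. ✓

x^4 + 2*x^2*y^2 + y^4 - x^2 - y^2 + 2*z^2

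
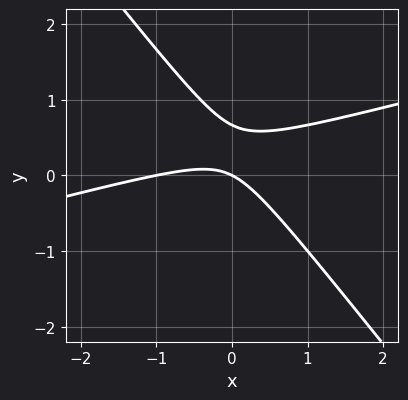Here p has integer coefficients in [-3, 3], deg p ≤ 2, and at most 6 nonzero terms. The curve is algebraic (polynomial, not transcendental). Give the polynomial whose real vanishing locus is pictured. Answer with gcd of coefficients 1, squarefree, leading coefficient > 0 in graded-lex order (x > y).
1. Degree: the shape is more complex than any degree-1 curve, so deg p = 2.
2. From the visible intercepts: it crosses the y-axis at the gridline y = 0; among the integer gridlines, it crosses the x-axis at x ∈ {-1, 0}.
3. Together with the visible shape, these determine p as stated.

x^2 - 3*x*y - 3*y^2 + x + 2*y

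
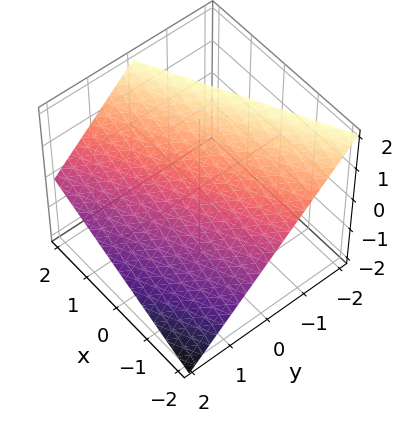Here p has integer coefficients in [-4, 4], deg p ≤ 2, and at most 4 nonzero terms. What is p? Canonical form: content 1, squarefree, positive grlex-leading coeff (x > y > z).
x - 2*y - 2*z + 2

1. The degree is 1 — every cross-section is a straight line — this is a plane.
2. Against the integer gridlines: it crosses the y-axis at the gridline y = 1; it meets the x-axis at x = -2 (among the integer gridlines).
3. Solving for integer coefficients yields p as stated.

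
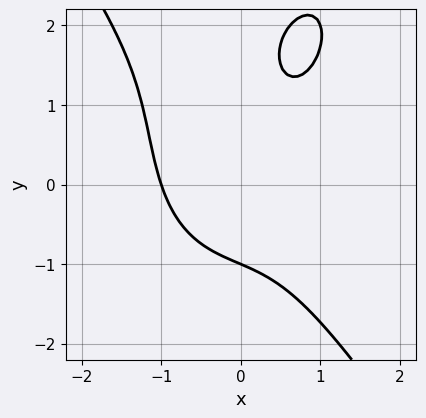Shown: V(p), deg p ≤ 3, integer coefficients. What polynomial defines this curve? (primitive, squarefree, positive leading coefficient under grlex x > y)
3*x^3 + y^3 - 3*x*y - 2*y^2 + 3

The degree is 3 — a generic line meets the curve in up to 3 points.
Against the integer gridlines: it meets the x-axis at x = -1 (among the integer gridlines); one y-axis crossing is at y = -1.
These observations pin down the coefficients.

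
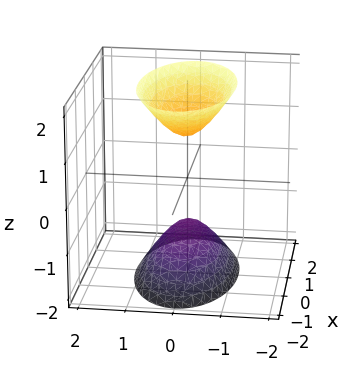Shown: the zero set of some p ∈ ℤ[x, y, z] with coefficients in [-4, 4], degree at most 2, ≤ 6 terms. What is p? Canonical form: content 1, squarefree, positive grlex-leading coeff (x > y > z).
x^2 + 3*y^2 - z^2 + 1

I count 2 distinct pieces. Treating them together as one polynomial.
The degree is 2 — two separate bowl-shaped sheets opening away from each other; a quadric.
Symmetries: mirror symmetry x ↦ −x ⇒ only even powers of x; it's symmetric under y → −y, forcing even powers of y; mirror symmetry z ↦ −z ⇒ only even powers of z.
Observable constraints: the z-axis gridline crossings are at z ∈ {-1, 1}; the surface avoids every integer y-axis point in the box.
The integer polynomial consistent with all of this is the stated p.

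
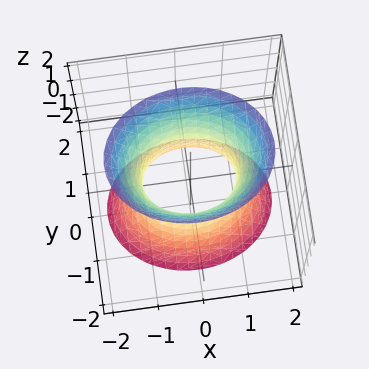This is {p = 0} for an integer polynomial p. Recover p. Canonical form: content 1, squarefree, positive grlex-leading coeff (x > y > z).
1. deg p = 2. An hourglass — one-sheet hyperboloid; a quadric.
2. Symmetries: it's symmetric under x → −x, forcing even powers of x; it's symmetric under y → −y, forcing even powers of y; mirror symmetry z ↦ −z ⇒ only even powers of z.
3. Observable constraints: it misses every integer gridline on the z-axis; among the integer gridlines, it crosses the x-axis at x ∈ {-1, 1}.
4. The integer polynomial consistent with all of this is the stated p.

2*x^2 + 3*y^2 - z^2 - 2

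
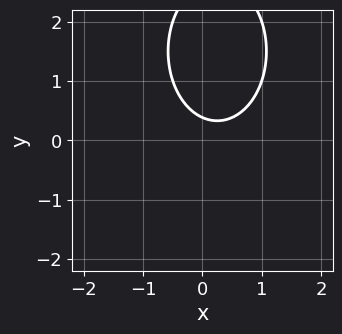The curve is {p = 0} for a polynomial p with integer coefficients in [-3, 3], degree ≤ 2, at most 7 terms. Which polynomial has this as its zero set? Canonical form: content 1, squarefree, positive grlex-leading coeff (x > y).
First, the degree is 2 — the shape is more complex than any degree-1 curve.
Next, observable constraints: it misses every integer gridline on the x-axis.
Finally, matching integer coefficients to the picture gives p.

2*x^2 + y^2 - x - 3*y + 1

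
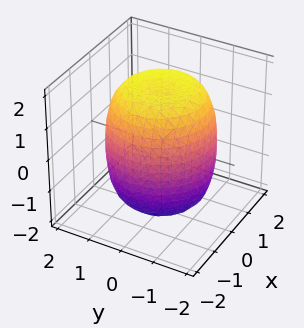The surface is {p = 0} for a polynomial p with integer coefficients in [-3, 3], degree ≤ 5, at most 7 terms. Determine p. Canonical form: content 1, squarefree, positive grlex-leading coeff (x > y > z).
x^4 + 2*x^2*y^2 + y^4 - x^2 - y^2 + z^2 - 3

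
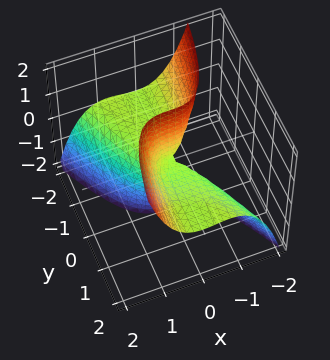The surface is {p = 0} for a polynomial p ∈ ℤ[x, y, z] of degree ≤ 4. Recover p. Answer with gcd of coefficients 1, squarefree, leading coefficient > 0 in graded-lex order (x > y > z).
(a) The degree is 3 — no degree-2 surface has this shape.
(b) From the visible intercepts: it meets the x-axis at x = 0 (among the integer gridlines); the visible y-axis segment lies entirely on the surface; every point of the z-axis in the box is on the surface.
(c) Solving for integer coefficients yields p as stated.

2*x^3 + x^2*y - 2*y*z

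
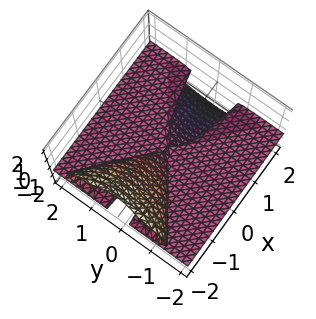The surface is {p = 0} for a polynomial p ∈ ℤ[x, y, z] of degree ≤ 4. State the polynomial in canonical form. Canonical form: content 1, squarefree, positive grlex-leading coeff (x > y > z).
2*x*z^2 + y^2*z + 2*z^3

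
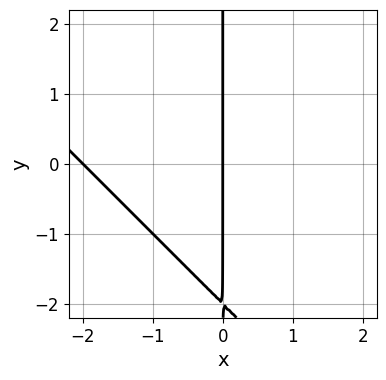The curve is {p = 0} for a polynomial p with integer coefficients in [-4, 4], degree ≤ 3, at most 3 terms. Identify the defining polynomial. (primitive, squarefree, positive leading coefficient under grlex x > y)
First, deg p = 2. A generic line meets the curve in up to 2 points.
Next, reading off the gridlines: the x-axis gridline crossings are at x ∈ {-2, 0}; every point of the y-axis in the box is on the curve.
Finally, solving for integer coefficients yields p as stated.

x^2 + x*y + 2*x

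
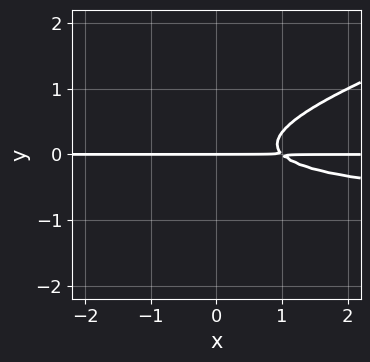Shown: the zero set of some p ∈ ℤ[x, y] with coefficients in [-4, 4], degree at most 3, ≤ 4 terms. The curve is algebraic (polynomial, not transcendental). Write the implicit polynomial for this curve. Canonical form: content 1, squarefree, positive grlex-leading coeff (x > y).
x*y^2 - 3*y^3 + x*y - y

deg p = 3.
Checking where it meets the axes: it crosses the y-axis at the gridline y = 0; the visible x-axis segment lies entirely on the curve.
Fitting integer coefficients to these (and the overall shape) gives p.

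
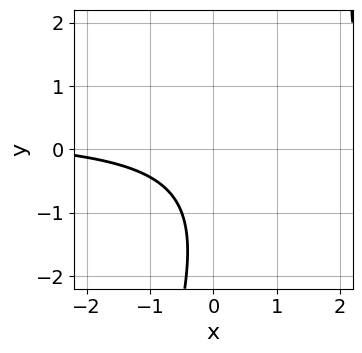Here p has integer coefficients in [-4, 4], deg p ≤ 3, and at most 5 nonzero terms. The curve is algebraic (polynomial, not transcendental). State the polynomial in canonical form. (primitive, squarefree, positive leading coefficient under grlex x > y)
3*x*y - y^2 - x - 2*y - 3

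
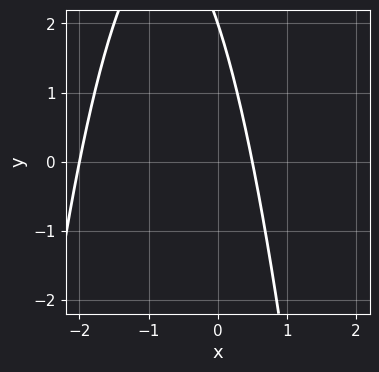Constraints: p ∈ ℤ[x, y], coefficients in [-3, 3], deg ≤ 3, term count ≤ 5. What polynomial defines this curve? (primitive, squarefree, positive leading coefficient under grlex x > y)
First, deg p = 2. The shape is more complex than any degree-1 curve.
Then, against the integer gridlines: it meets the x-axis at x = -2 (among the integer gridlines); one y-axis crossing is at y = 2.
Finally, together with the visible shape, these determine p as stated.

2*x^2 + 3*x + y - 2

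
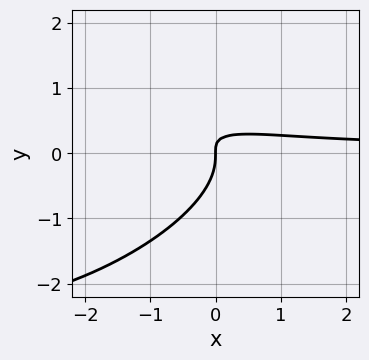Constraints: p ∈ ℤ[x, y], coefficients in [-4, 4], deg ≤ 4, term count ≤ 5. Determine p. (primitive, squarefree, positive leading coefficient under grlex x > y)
First, the degree is 3 — a generic line meets the curve in up to 3 points.
Next, from the visible intercepts: it meets the x-axis at x = 0 (among the integer gridlines); one y-axis crossing is at y = 0.
Finally, together with the visible shape, these determine p as stated.

x^2*y - 2*x*y^2 + 3*y^3 + 3*x*y - x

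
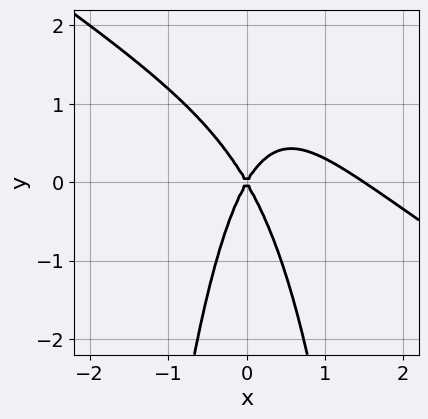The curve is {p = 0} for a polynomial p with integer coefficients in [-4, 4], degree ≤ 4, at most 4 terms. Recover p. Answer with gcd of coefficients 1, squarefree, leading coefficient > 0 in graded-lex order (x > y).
2*x^3 + 3*x^2*y - 3*x^2 + y^2

1. Degree: a generic line meets the curve in up to 3 points, so deg p = 3.
2. From the visible intercepts: one y-axis crossing is at y = 0; it crosses the x-axis at the gridline x = 0.
3. Solving for integer coefficients yields p as stated.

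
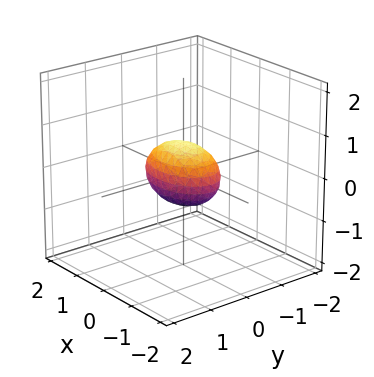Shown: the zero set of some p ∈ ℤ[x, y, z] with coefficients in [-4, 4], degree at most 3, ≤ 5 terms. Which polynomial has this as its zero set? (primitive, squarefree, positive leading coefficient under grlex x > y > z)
x^2 + 2*y^2 + 2*z^2 - 1

1. The degree is 2 — bounded and convex; a quadric.
2. Symmetries: mirror symmetry z ↦ −z ⇒ only even powers of z; the x ↦ −x reflection is a symmetry, so x appears only in even powers; mirror symmetry y ↦ −y ⇒ only even powers of y.
3. Checking where it meets the axes: among the integer gridlines, it crosses the x-axis at x ∈ {-1, 1}.
4. These observations pin down the coefficients.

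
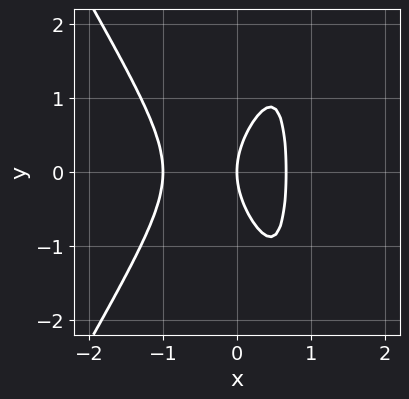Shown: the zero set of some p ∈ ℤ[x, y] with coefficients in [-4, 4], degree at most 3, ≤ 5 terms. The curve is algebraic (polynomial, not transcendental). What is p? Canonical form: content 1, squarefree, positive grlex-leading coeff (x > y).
(a) The degree is 3 — the shape is more complex than any degree-2 curve.
(b) Symmetries: mirror symmetry y ↦ −y ⇒ only even powers of y.
(c) Against the integer gridlines: it meets the y-axis at y = 0 (among the integer gridlines); the x-axis gridline crossings are at x ∈ {-1, 0}.
(d) Together with the visible shape, these determine p as stated.

3*x^3 - x*y^2 + x^2 + y^2 - 2*x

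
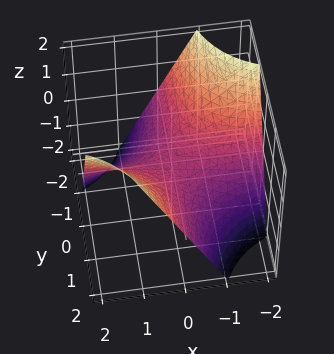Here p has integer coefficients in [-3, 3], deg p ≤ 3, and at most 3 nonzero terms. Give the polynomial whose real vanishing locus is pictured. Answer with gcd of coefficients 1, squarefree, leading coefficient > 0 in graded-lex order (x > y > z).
First, the degree is 2 — a hyperbolic paraboloid; a quadric.
Next, checking where it meets the axes: the visible x-axis segment lies entirely on the surface; it meets the z-axis at z = 0 (among the integer gridlines); every point of the y-axis in the box is on the surface.
Finally, assembling these constraints gives the stated polynomial.

x*y - z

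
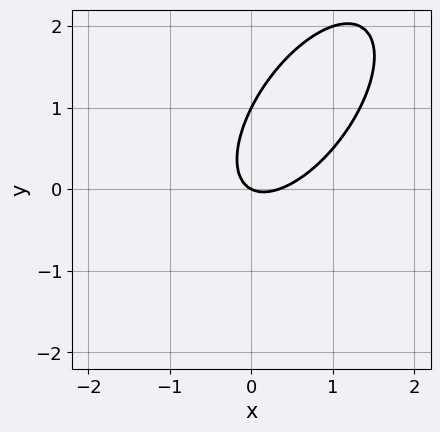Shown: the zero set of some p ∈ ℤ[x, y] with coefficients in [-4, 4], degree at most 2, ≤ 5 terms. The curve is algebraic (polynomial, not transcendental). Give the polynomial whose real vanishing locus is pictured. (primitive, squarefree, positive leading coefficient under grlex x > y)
(a) The degree is 2 — a generic line meets the curve in up to 2 points.
(b) Observable constraints: it meets the x-axis at x = 0 (among the integer gridlines); the y-axis gridline crossings are at y ∈ {0, 1}.
(c) The integer polynomial consistent with all of this is the stated p.

3*x^2 - 3*x*y + 2*y^2 - x - 2*y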